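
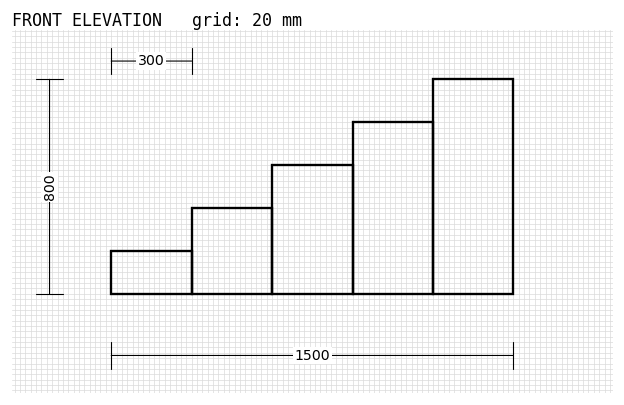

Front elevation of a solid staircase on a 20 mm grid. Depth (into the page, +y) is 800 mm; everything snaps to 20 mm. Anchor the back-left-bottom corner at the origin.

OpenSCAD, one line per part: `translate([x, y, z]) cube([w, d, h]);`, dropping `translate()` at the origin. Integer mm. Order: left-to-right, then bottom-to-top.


cube([300, 800, 160]);
translate([300, 0, 0]) cube([300, 800, 320]);
translate([600, 0, 0]) cube([300, 800, 480]);
translate([900, 0, 0]) cube([300, 800, 640]);
translate([1200, 0, 0]) cube([300, 800, 800]);


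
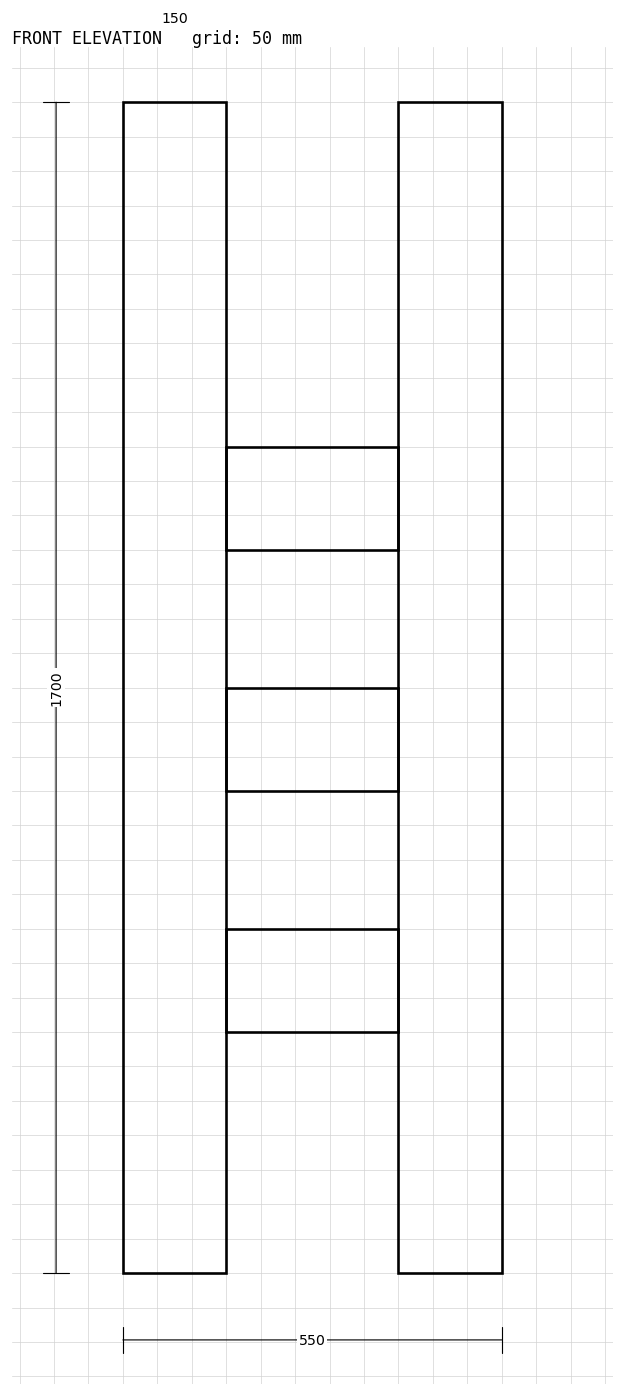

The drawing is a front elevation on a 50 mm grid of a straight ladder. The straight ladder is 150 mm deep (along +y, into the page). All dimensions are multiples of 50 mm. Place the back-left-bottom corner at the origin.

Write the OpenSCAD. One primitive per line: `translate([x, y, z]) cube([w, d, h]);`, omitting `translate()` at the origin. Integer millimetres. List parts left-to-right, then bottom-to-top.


cube([150, 150, 1700]);
translate([150, 0, 350]) cube([250, 150, 150]);
translate([150, 0, 700]) cube([250, 150, 150]);
translate([150, 0, 1050]) cube([250, 150, 150]);
translate([400, 0, 0]) cube([150, 150, 1700]);


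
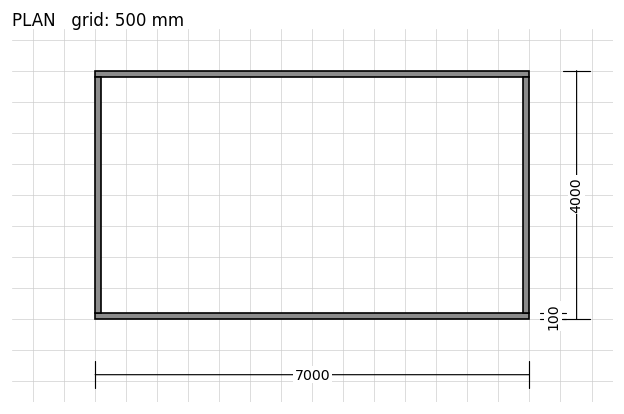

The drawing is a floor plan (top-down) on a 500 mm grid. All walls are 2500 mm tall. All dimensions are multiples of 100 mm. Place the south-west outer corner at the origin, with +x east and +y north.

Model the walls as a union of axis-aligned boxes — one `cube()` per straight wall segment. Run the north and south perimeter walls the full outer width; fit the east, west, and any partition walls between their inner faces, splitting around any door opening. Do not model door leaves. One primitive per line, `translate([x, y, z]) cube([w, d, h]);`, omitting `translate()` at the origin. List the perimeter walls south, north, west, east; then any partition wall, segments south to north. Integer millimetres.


cube([7000, 100, 2500]);
translate([0, 3900, 0]) cube([7000, 100, 2500]);
translate([0, 100, 0]) cube([100, 3800, 2500]);
translate([6900, 100, 0]) cube([100, 3800, 2500]);


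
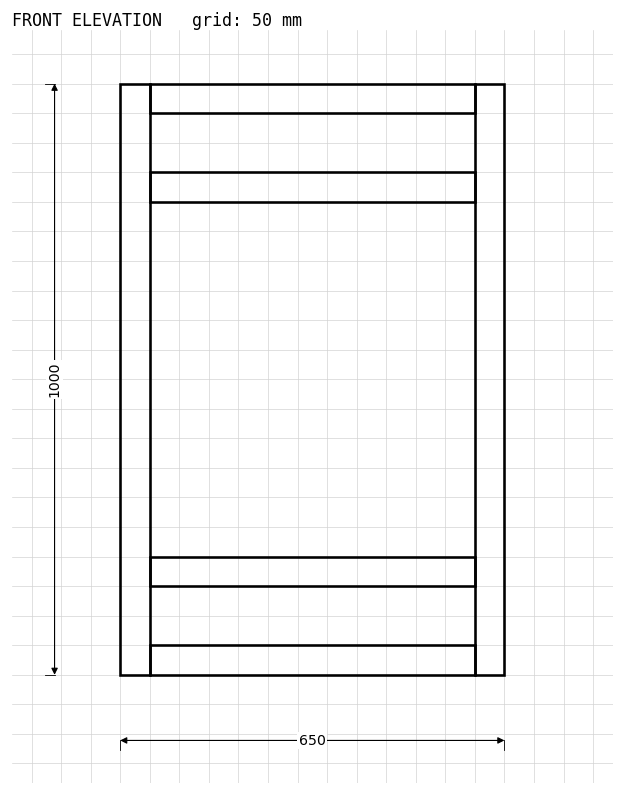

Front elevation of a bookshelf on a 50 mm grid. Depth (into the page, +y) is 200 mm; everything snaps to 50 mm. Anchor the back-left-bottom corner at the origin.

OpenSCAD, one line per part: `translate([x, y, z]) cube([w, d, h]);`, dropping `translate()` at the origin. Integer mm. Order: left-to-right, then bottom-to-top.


cube([50, 200, 1000]);
translate([50, 0, 0]) cube([550, 200, 50]);
translate([50, 0, 150]) cube([550, 200, 50]);
translate([50, 0, 800]) cube([550, 200, 50]);
translate([50, 0, 950]) cube([550, 200, 50]);
translate([600, 0, 0]) cube([50, 200, 1000]);


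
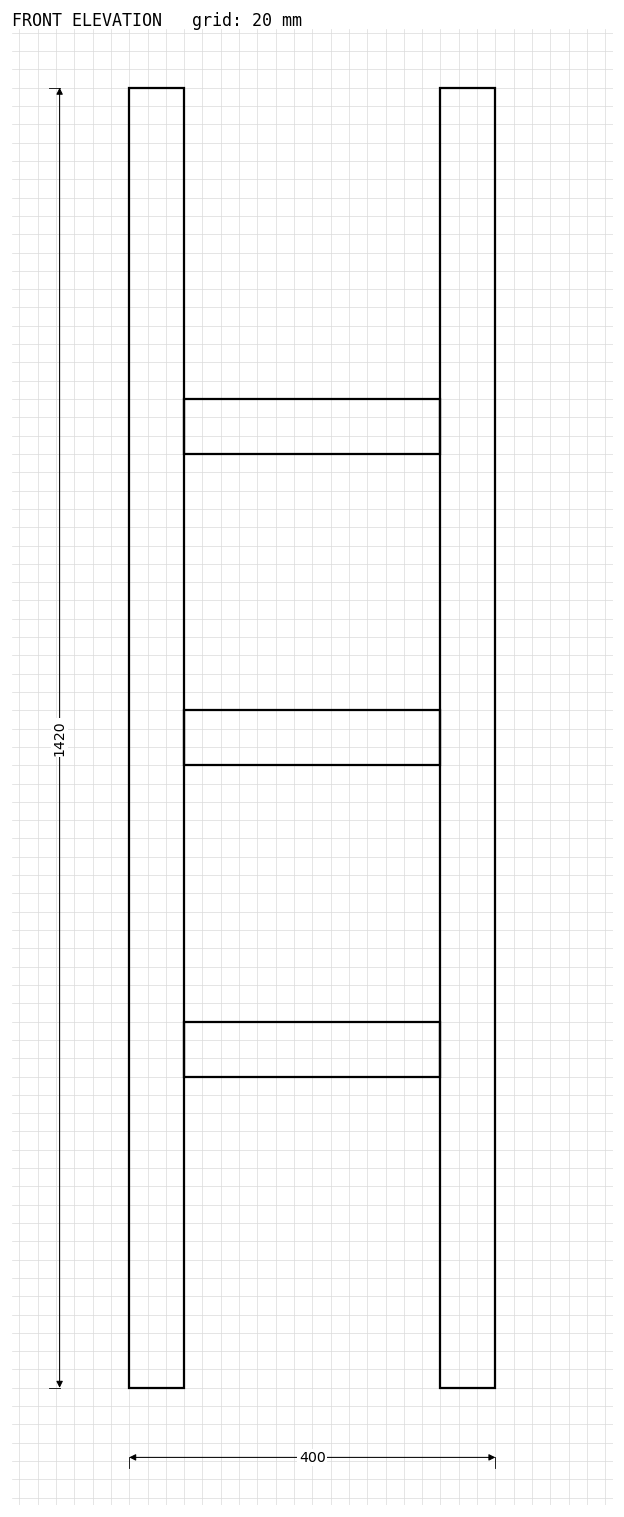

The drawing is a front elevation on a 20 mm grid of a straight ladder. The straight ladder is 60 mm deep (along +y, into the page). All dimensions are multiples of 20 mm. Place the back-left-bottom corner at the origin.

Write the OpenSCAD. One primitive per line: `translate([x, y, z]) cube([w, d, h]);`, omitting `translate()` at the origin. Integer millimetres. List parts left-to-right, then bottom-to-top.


cube([60, 60, 1420]);
translate([60, 0, 340]) cube([280, 60, 60]);
translate([60, 0, 680]) cube([280, 60, 60]);
translate([60, 0, 1020]) cube([280, 60, 60]);
translate([340, 0, 0]) cube([60, 60, 1420]);


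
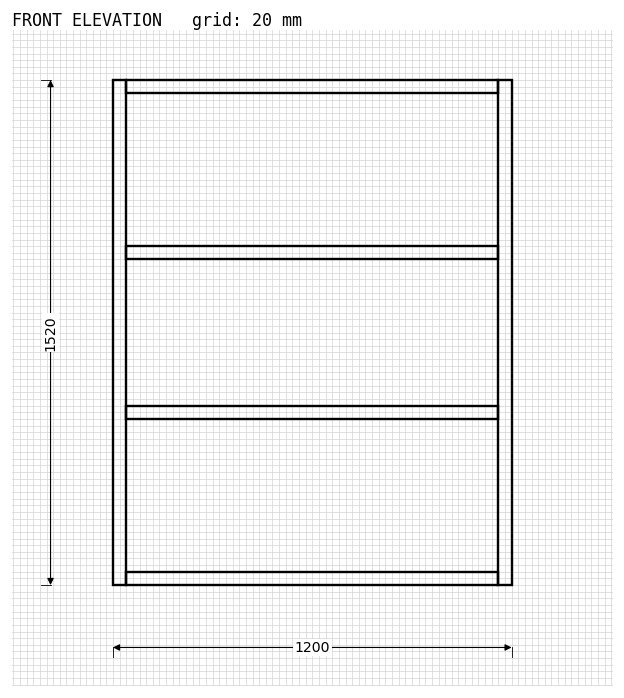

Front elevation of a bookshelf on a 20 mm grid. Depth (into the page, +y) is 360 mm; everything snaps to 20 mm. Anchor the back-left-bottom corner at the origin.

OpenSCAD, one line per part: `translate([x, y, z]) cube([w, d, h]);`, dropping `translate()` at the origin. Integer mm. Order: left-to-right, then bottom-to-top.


cube([40, 360, 1520]);
translate([40, 0, 0]) cube([1120, 360, 40]);
translate([40, 0, 500]) cube([1120, 360, 40]);
translate([40, 0, 980]) cube([1120, 360, 40]);
translate([40, 0, 1480]) cube([1120, 360, 40]);
translate([1160, 0, 0]) cube([40, 360, 1520]);


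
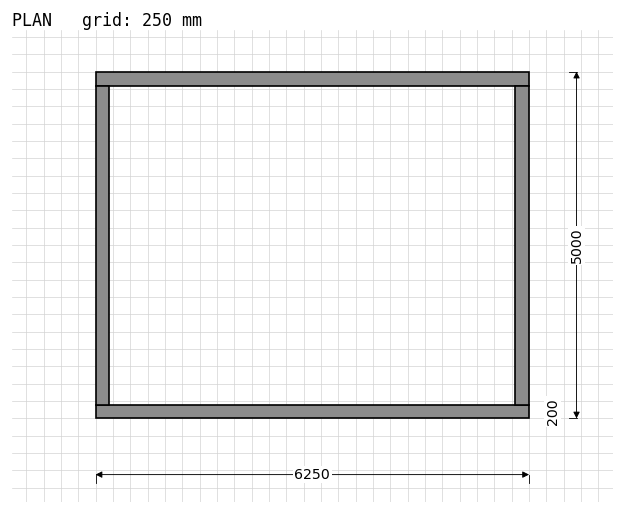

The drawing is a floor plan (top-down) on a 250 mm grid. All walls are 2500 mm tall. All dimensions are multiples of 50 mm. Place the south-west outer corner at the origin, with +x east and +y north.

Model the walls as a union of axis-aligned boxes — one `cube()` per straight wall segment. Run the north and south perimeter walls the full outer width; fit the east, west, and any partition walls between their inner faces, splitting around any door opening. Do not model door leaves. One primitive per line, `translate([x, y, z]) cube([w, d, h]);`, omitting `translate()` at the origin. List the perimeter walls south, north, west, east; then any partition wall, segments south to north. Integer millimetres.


cube([6250, 200, 2500]);
translate([0, 4800, 0]) cube([6250, 200, 2500]);
translate([0, 200, 0]) cube([200, 4600, 2500]);
translate([6050, 200, 0]) cube([200, 4600, 2500]);


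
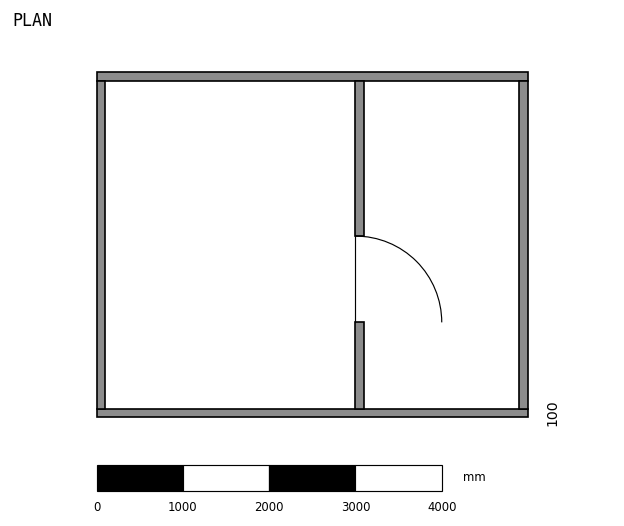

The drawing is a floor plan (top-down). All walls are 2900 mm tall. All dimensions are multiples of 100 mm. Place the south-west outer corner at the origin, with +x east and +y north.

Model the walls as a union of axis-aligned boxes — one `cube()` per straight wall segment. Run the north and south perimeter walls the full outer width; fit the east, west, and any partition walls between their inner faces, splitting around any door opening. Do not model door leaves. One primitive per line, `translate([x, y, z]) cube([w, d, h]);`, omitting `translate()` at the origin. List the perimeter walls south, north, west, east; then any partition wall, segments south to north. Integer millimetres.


cube([5000, 100, 2900]);
translate([0, 3900, 0]) cube([5000, 100, 2900]);
translate([0, 100, 0]) cube([100, 3800, 2900]);
translate([4900, 100, 0]) cube([100, 3800, 2900]);
translate([3000, 100, 0]) cube([100, 1000, 2900]);
translate([3000, 2100, 0]) cube([100, 1800, 2900]);


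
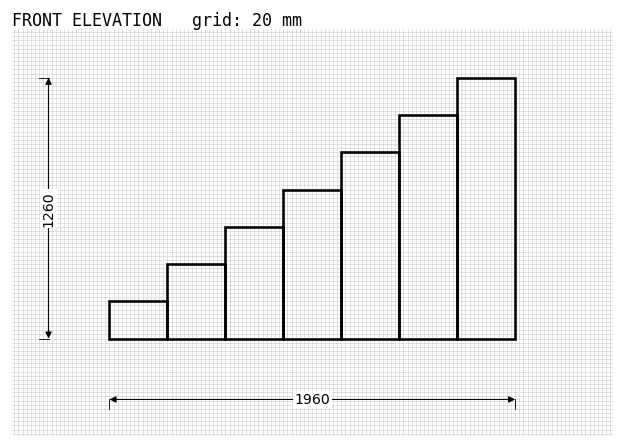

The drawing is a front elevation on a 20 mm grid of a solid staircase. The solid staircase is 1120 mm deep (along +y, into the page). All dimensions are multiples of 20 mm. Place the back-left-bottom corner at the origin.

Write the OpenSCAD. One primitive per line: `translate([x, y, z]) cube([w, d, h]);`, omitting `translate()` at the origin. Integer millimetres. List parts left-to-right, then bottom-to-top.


cube([280, 1120, 180]);
translate([280, 0, 0]) cube([280, 1120, 360]);
translate([560, 0, 0]) cube([280, 1120, 540]);
translate([840, 0, 0]) cube([280, 1120, 720]);
translate([1120, 0, 0]) cube([280, 1120, 900]);
translate([1400, 0, 0]) cube([280, 1120, 1080]);
translate([1680, 0, 0]) cube([280, 1120, 1260]);


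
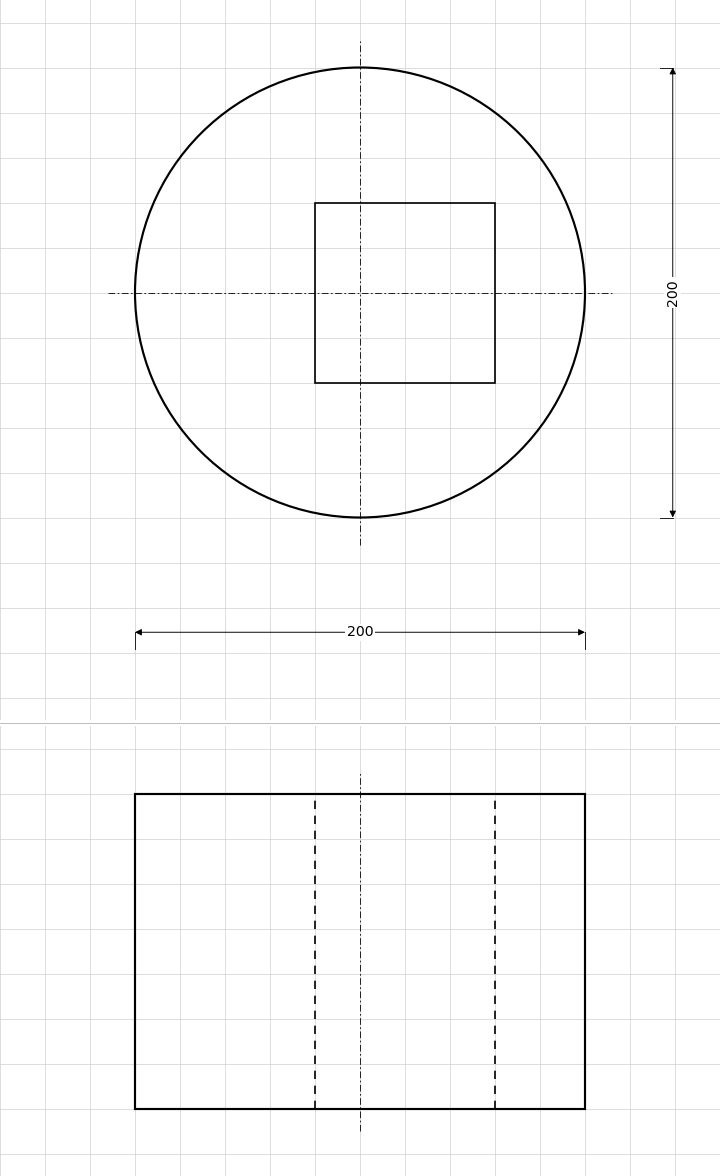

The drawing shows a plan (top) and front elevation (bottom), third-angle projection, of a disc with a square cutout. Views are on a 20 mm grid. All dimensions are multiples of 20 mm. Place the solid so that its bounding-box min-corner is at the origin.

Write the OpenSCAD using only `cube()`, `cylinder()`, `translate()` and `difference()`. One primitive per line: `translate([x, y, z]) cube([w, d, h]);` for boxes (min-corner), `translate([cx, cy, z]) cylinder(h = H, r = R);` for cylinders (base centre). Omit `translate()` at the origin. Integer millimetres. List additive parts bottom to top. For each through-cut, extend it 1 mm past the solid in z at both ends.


difference() {
  translate([100, 100, 0]) cylinder(h = 140, r = 100);
  translate([80, 60, -1]) cube([80, 80, 142]);
}


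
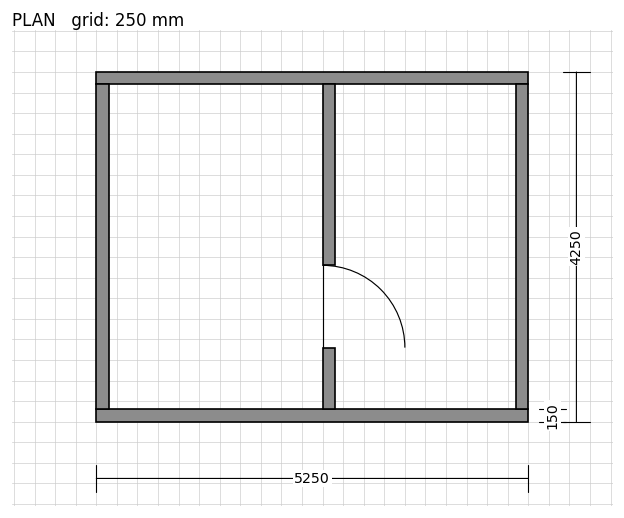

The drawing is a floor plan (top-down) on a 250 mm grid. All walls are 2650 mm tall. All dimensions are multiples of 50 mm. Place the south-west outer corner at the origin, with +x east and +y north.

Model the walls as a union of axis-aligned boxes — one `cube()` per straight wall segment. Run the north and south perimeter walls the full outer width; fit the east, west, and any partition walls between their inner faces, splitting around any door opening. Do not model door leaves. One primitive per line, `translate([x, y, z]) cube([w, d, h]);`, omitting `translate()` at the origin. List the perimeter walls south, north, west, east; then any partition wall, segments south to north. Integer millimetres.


cube([5250, 150, 2650]);
translate([0, 4100, 0]) cube([5250, 150, 2650]);
translate([0, 150, 0]) cube([150, 3950, 2650]);
translate([5100, 150, 0]) cube([150, 3950, 2650]);
translate([2750, 150, 0]) cube([150, 750, 2650]);
translate([2750, 1900, 0]) cube([150, 2200, 2650]);


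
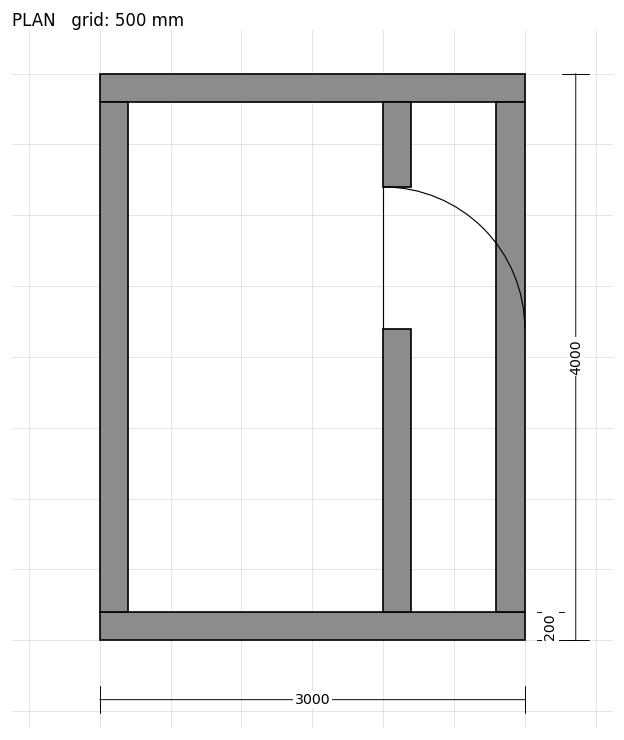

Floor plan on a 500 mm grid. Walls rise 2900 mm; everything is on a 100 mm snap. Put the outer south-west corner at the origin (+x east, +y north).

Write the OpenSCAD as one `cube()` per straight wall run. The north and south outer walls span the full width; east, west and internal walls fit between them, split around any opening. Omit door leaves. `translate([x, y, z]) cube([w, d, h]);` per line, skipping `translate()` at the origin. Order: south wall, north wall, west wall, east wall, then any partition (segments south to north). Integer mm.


cube([3000, 200, 2900]);
translate([0, 3800, 0]) cube([3000, 200, 2900]);
translate([0, 200, 0]) cube([200, 3600, 2900]);
translate([2800, 200, 0]) cube([200, 3600, 2900]);
translate([2000, 200, 0]) cube([200, 2000, 2900]);
translate([2000, 3200, 0]) cube([200, 600, 2900]);


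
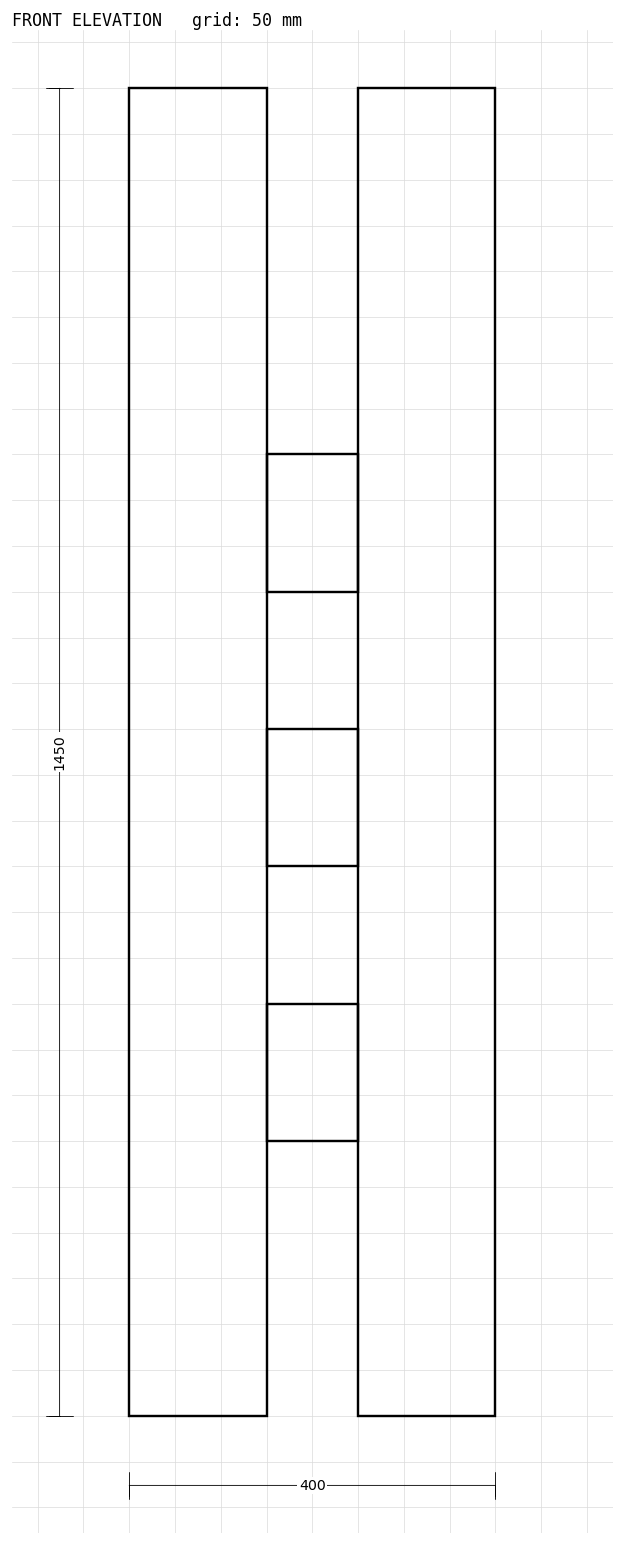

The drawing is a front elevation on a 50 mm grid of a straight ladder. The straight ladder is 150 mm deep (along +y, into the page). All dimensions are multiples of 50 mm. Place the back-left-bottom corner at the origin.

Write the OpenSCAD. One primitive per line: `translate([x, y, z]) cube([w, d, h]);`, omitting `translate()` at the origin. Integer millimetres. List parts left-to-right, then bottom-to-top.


cube([150, 150, 1450]);
translate([150, 0, 300]) cube([100, 150, 150]);
translate([150, 0, 600]) cube([100, 150, 150]);
translate([150, 0, 900]) cube([100, 150, 150]);
translate([250, 0, 0]) cube([150, 150, 1450]);


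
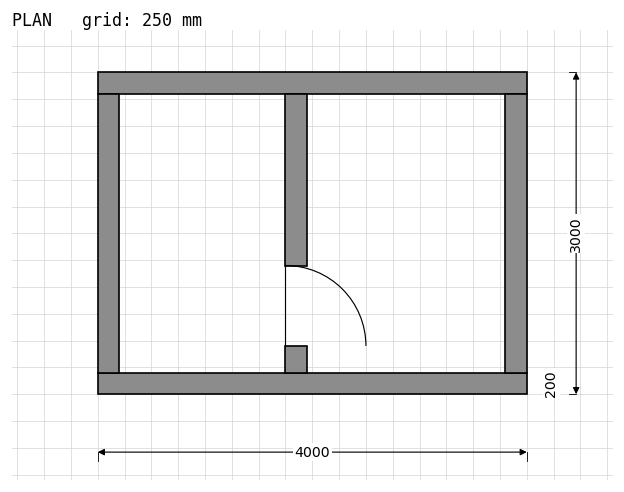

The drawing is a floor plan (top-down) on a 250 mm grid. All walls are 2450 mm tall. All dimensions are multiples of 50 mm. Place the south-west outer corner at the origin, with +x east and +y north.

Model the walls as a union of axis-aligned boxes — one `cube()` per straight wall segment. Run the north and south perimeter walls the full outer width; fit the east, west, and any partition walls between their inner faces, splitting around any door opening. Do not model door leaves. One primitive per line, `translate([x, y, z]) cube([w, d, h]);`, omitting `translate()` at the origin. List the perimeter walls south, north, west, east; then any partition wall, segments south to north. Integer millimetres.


cube([4000, 200, 2450]);
translate([0, 2800, 0]) cube([4000, 200, 2450]);
translate([0, 200, 0]) cube([200, 2600, 2450]);
translate([3800, 200, 0]) cube([200, 2600, 2450]);
translate([1750, 200, 0]) cube([200, 250, 2450]);
translate([1750, 1200, 0]) cube([200, 1600, 2450]);


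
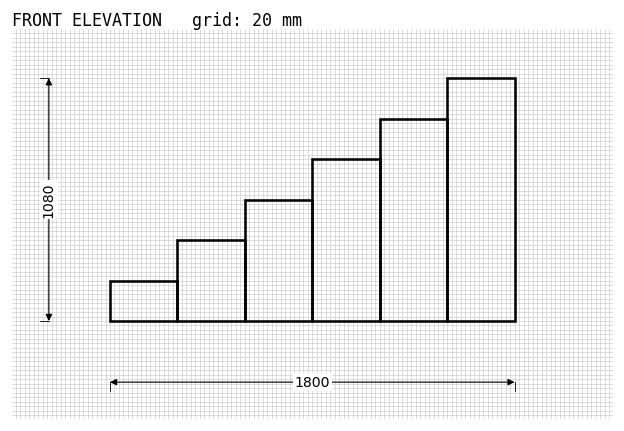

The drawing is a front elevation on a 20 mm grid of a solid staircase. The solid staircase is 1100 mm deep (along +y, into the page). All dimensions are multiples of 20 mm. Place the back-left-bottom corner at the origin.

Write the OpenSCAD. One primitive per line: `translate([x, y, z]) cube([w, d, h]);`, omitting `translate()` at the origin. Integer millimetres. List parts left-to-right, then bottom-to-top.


cube([300, 1100, 180]);
translate([300, 0, 0]) cube([300, 1100, 360]);
translate([600, 0, 0]) cube([300, 1100, 540]);
translate([900, 0, 0]) cube([300, 1100, 720]);
translate([1200, 0, 0]) cube([300, 1100, 900]);
translate([1500, 0, 0]) cube([300, 1100, 1080]);


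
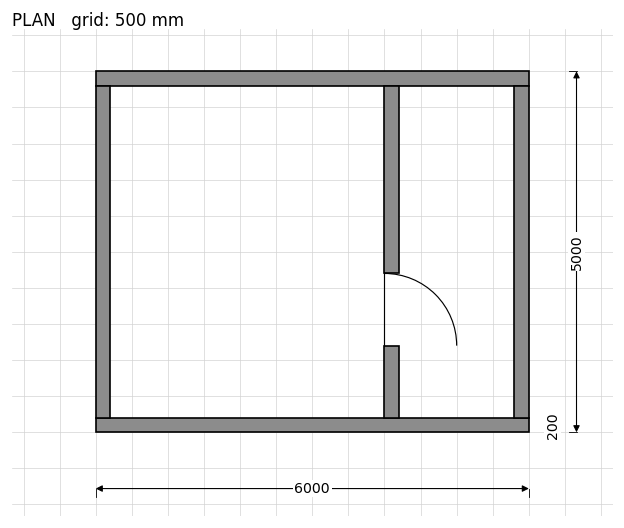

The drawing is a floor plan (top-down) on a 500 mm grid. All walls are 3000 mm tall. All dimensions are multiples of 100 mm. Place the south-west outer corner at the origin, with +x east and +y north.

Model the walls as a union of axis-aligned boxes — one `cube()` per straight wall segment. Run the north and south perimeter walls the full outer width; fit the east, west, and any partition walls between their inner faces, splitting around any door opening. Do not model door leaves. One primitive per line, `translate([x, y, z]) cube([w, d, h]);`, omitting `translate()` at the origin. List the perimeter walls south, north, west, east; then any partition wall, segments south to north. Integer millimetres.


cube([6000, 200, 3000]);
translate([0, 4800, 0]) cube([6000, 200, 3000]);
translate([0, 200, 0]) cube([200, 4600, 3000]);
translate([5800, 200, 0]) cube([200, 4600, 3000]);
translate([4000, 200, 0]) cube([200, 1000, 3000]);
translate([4000, 2200, 0]) cube([200, 2600, 3000]);


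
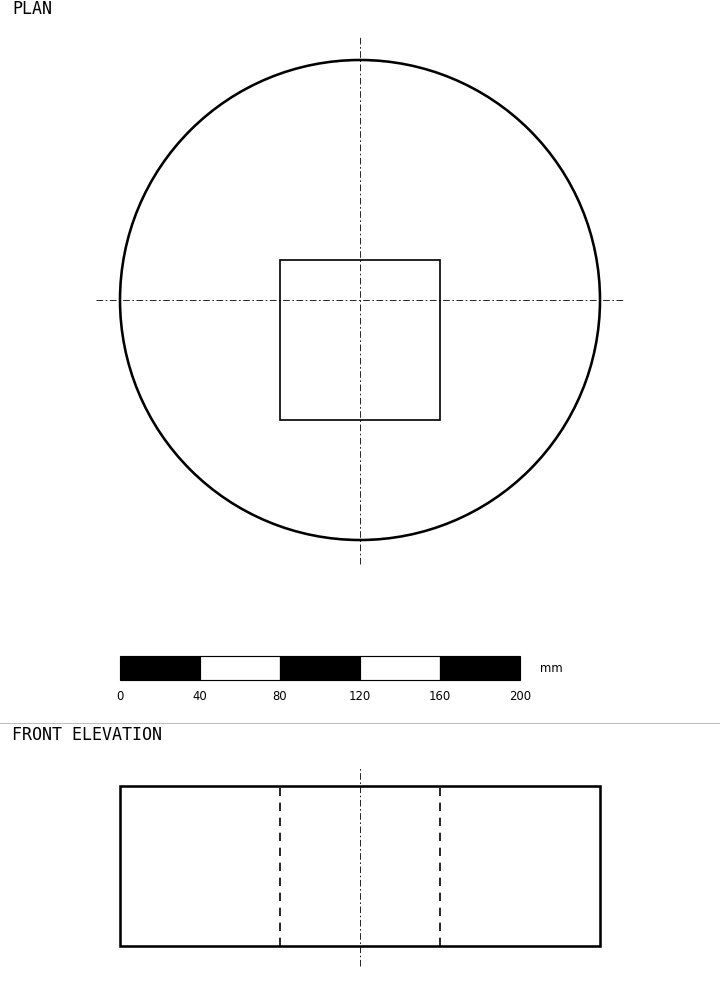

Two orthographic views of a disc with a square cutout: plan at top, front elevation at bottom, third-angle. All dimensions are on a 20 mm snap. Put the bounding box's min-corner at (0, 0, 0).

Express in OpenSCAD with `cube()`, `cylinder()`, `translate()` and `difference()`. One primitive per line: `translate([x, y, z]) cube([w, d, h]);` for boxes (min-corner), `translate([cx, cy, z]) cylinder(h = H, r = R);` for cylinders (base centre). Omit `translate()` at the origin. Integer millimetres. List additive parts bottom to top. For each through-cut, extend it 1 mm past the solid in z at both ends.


difference() {
  translate([120, 120, 0]) cylinder(h = 80, r = 120);
  translate([80, 60, -1]) cube([80, 80, 82]);
}


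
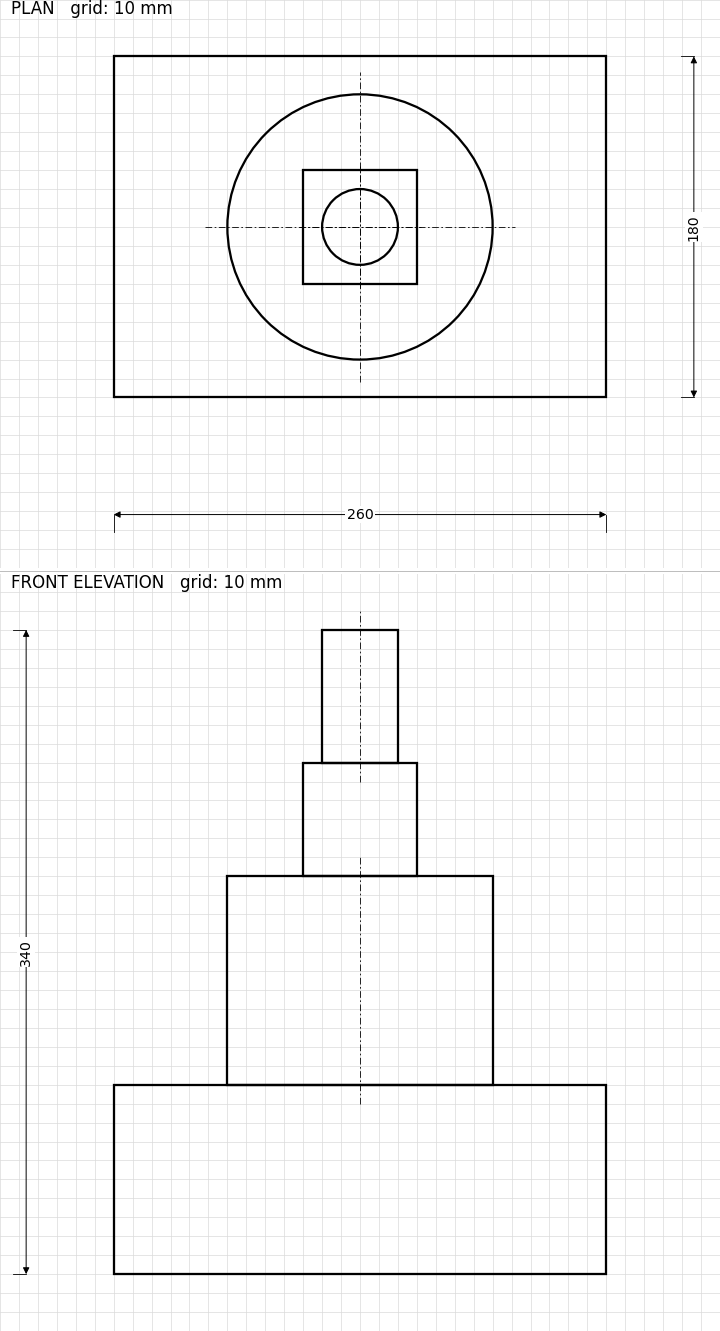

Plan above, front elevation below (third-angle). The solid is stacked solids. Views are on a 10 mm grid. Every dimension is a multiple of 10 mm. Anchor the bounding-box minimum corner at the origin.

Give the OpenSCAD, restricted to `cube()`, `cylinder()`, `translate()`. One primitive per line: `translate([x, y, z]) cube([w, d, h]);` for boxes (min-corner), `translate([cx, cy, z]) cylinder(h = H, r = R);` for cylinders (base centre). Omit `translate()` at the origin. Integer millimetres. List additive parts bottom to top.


cube([260, 180, 100]);
translate([130, 90, 100]) cylinder(h = 110, r = 70);
translate([100, 60, 210]) cube([60, 60, 60]);
translate([130, 90, 270]) cylinder(h = 70, r = 20);


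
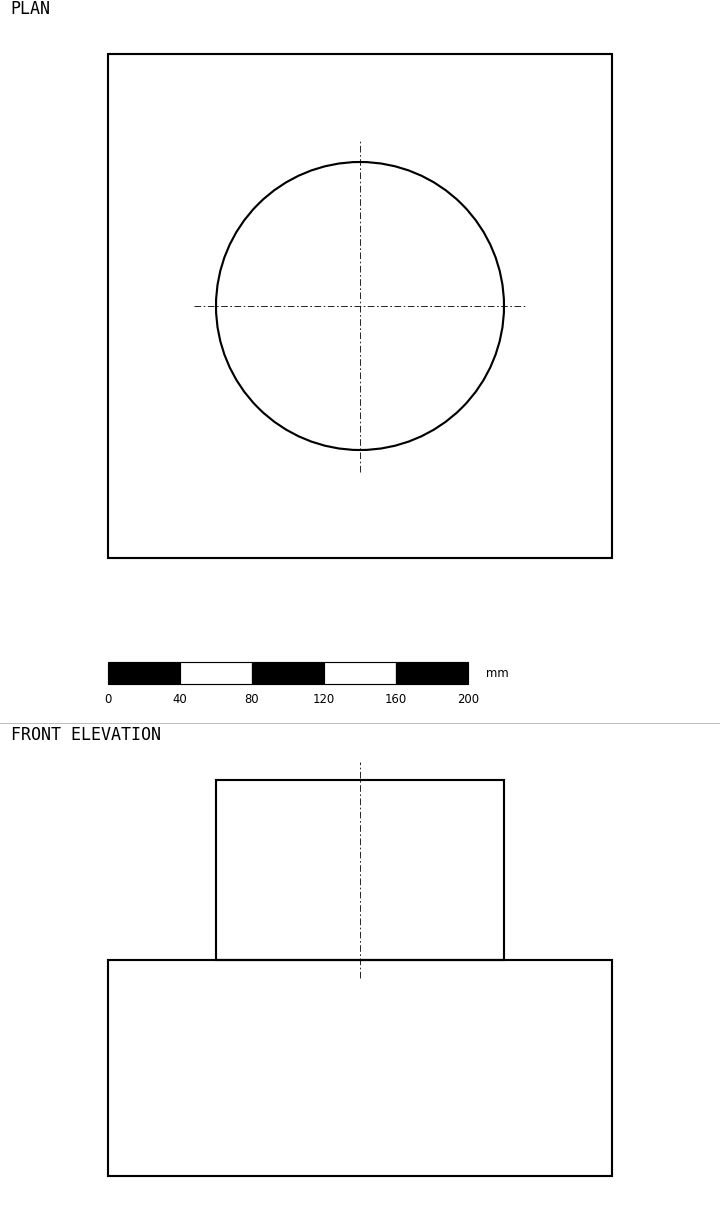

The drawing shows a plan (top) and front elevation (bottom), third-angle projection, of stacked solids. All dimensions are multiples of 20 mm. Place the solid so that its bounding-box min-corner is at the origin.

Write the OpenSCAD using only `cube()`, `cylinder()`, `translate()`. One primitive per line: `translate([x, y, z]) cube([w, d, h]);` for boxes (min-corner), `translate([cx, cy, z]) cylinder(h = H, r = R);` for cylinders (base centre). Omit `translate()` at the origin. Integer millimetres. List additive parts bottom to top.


cube([280, 280, 120]);
translate([140, 140, 120]) cylinder(h = 100, r = 80);


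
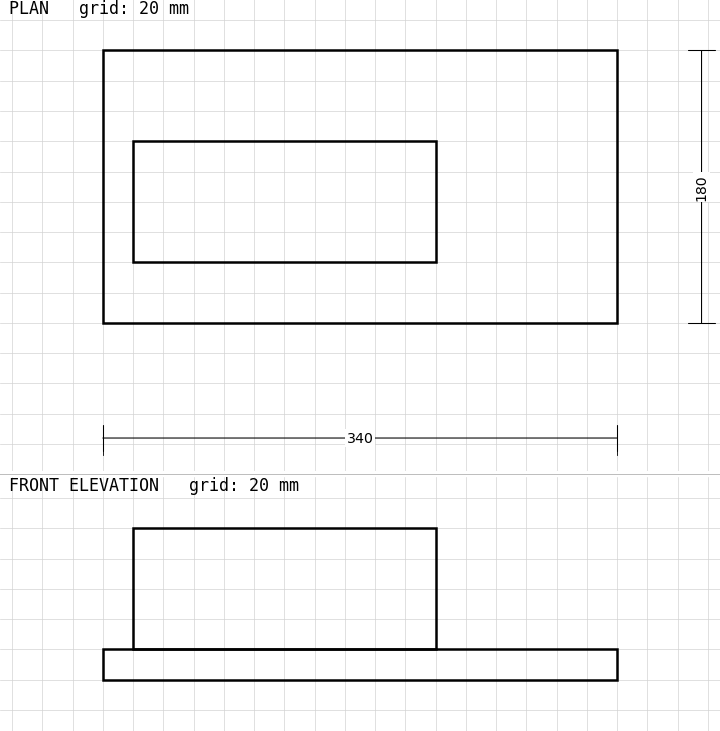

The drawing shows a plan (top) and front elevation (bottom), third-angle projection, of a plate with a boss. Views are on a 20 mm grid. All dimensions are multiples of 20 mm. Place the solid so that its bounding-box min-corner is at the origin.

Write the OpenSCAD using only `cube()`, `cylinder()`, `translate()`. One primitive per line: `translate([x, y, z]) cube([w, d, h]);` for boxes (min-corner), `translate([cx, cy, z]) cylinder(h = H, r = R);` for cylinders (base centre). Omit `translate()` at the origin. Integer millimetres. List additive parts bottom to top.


cube([340, 180, 20]);
translate([20, 40, 20]) cube([200, 80, 80]);


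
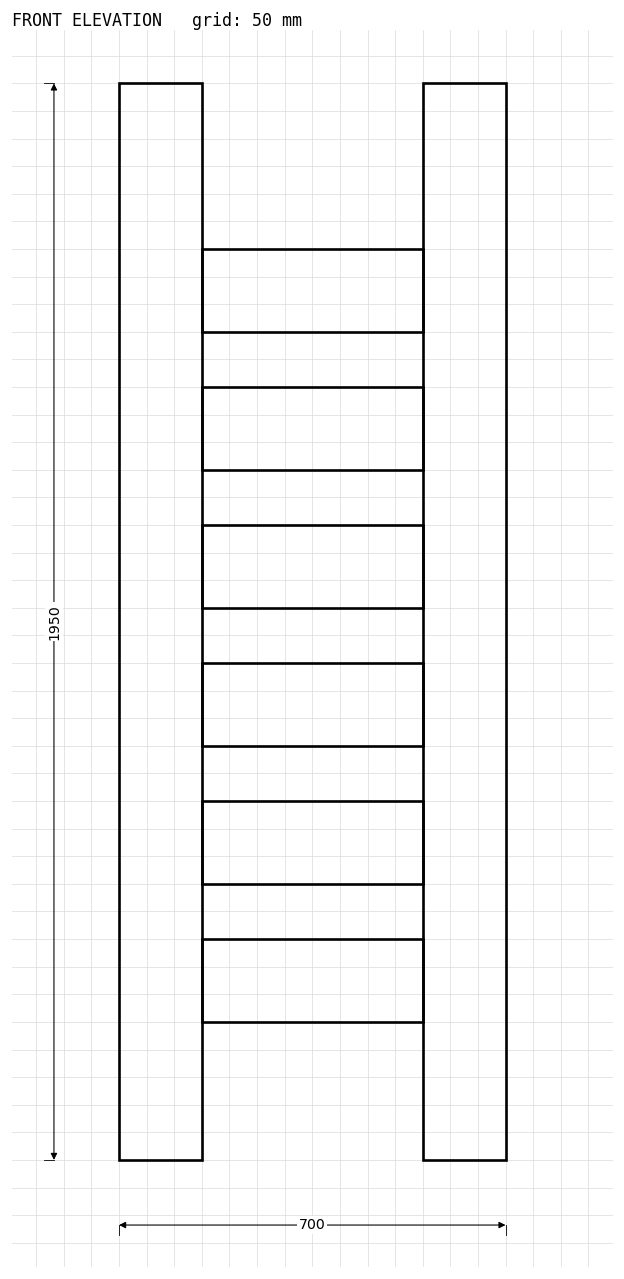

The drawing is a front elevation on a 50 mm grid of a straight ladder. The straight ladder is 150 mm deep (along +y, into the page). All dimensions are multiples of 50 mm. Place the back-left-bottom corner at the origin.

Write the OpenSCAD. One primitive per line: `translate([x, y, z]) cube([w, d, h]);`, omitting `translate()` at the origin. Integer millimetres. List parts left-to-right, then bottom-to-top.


cube([150, 150, 1950]);
translate([150, 0, 250]) cube([400, 150, 150]);
translate([150, 0, 500]) cube([400, 150, 150]);
translate([150, 0, 750]) cube([400, 150, 150]);
translate([150, 0, 1000]) cube([400, 150, 150]);
translate([150, 0, 1250]) cube([400, 150, 150]);
translate([150, 0, 1500]) cube([400, 150, 150]);
translate([550, 0, 0]) cube([150, 150, 1950]);


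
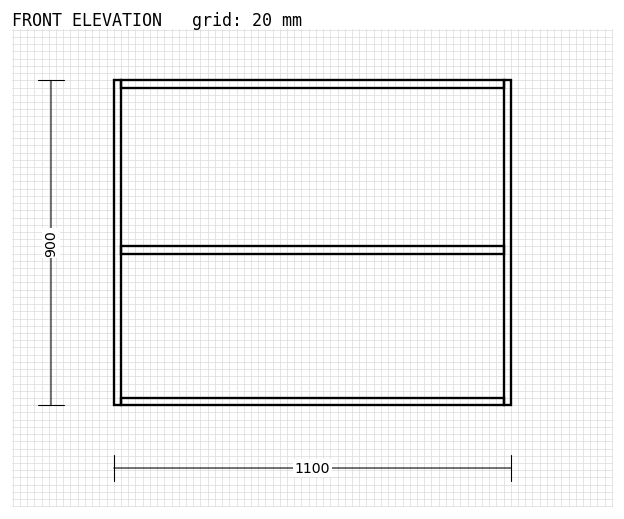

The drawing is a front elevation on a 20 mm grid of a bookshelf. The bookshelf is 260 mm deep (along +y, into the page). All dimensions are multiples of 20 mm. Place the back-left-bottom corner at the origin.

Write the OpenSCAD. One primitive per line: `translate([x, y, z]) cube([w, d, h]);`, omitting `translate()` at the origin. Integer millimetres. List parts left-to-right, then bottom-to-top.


cube([20, 260, 900]);
translate([20, 0, 0]) cube([1060, 260, 20]);
translate([20, 0, 420]) cube([1060, 260, 20]);
translate([20, 0, 880]) cube([1060, 260, 20]);
translate([1080, 0, 0]) cube([20, 260, 900]);


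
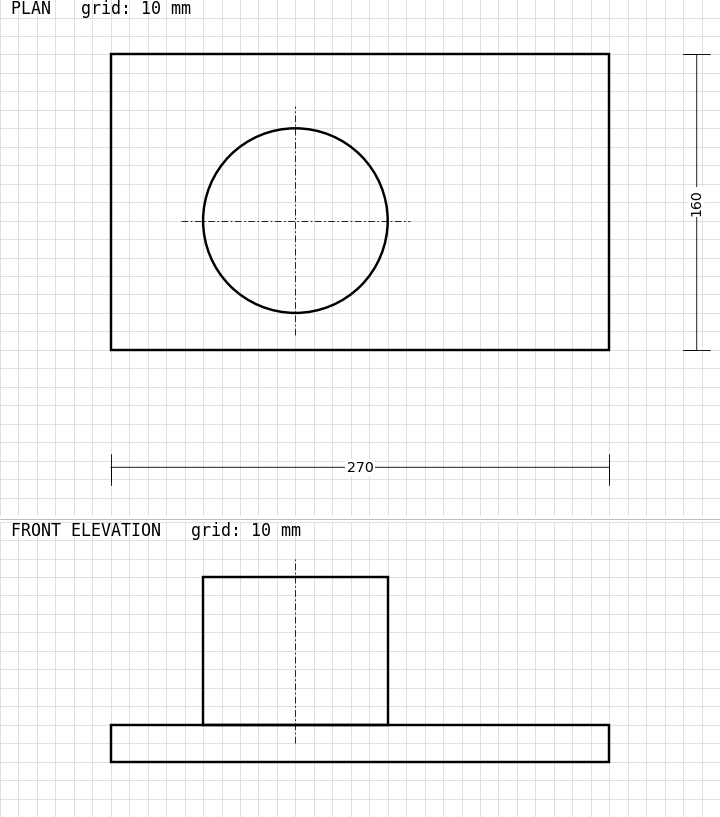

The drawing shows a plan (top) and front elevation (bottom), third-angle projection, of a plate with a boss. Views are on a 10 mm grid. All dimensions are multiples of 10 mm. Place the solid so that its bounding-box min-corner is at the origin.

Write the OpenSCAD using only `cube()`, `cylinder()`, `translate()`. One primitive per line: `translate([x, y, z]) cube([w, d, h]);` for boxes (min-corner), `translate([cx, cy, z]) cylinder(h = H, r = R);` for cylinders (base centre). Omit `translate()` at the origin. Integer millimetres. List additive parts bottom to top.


cube([270, 160, 20]);
translate([100, 70, 20]) cylinder(h = 80, r = 50);


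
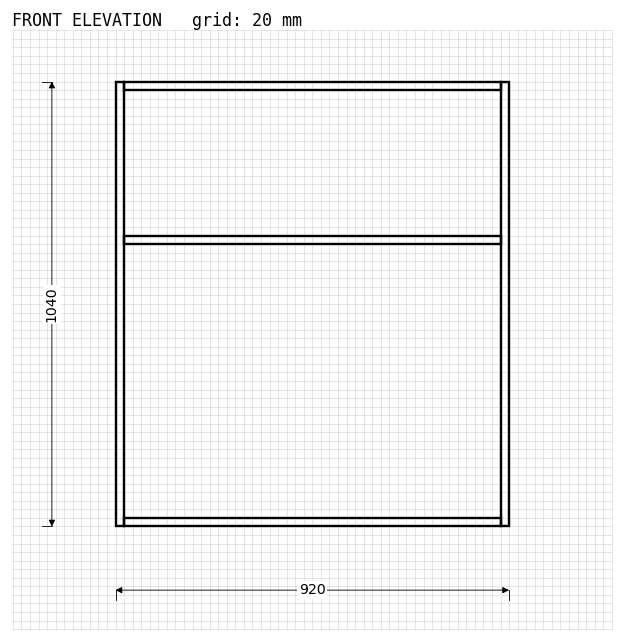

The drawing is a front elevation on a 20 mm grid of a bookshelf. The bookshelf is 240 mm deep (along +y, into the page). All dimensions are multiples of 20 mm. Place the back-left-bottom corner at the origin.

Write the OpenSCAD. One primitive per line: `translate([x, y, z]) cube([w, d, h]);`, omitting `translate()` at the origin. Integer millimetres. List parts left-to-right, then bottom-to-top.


cube([20, 240, 1040]);
translate([20, 0, 0]) cube([880, 240, 20]);
translate([20, 0, 660]) cube([880, 240, 20]);
translate([20, 0, 1020]) cube([880, 240, 20]);
translate([900, 0, 0]) cube([20, 240, 1040]);


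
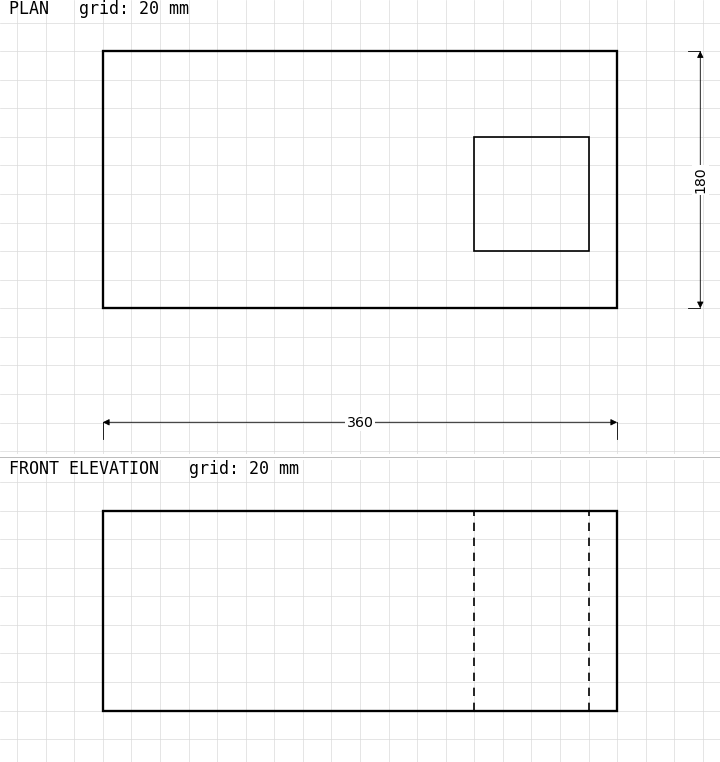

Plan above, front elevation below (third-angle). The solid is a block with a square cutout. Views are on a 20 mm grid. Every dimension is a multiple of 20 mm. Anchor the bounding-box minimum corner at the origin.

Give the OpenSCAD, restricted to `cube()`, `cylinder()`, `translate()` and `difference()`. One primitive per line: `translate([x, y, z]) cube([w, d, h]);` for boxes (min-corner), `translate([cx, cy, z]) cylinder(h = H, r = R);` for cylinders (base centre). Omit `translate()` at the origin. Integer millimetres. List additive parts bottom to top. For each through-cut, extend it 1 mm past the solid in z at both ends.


difference() {
  cube([360, 180, 140]);
  translate([260, 40, -1]) cube([80, 80, 142]);
}


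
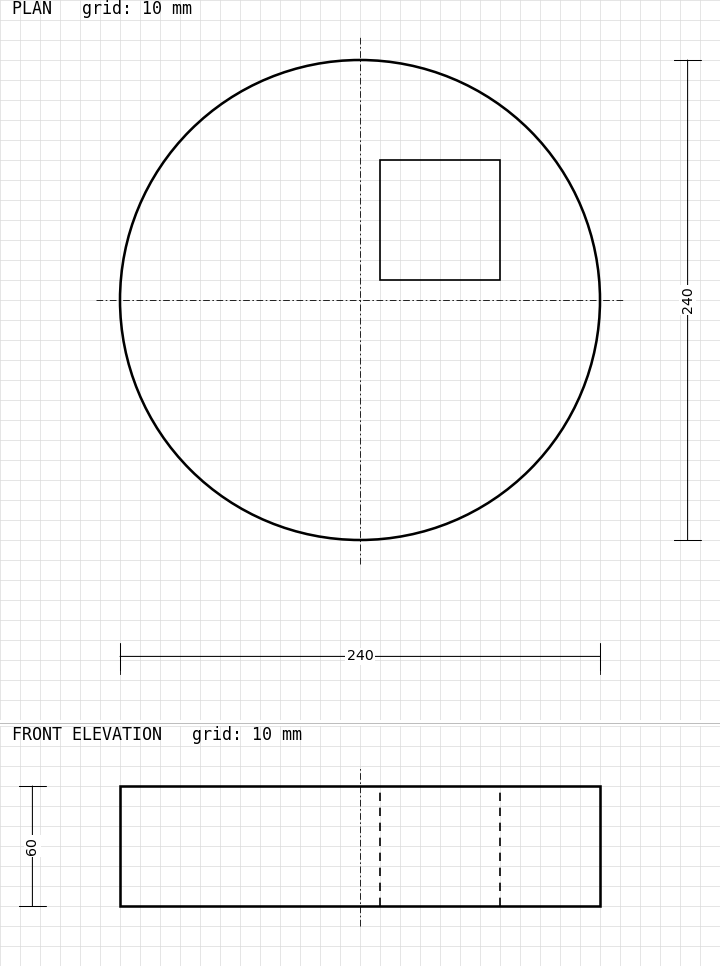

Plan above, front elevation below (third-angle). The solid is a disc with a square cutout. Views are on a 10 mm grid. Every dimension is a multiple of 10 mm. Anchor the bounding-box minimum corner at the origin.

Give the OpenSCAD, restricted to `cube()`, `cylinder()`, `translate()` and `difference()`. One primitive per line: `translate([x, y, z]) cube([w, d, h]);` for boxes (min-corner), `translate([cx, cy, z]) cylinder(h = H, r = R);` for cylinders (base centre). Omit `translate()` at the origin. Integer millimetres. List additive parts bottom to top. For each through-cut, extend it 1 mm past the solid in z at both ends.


difference() {
  translate([120, 120, 0]) cylinder(h = 60, r = 120);
  translate([130, 130, -1]) cube([60, 60, 62]);
}


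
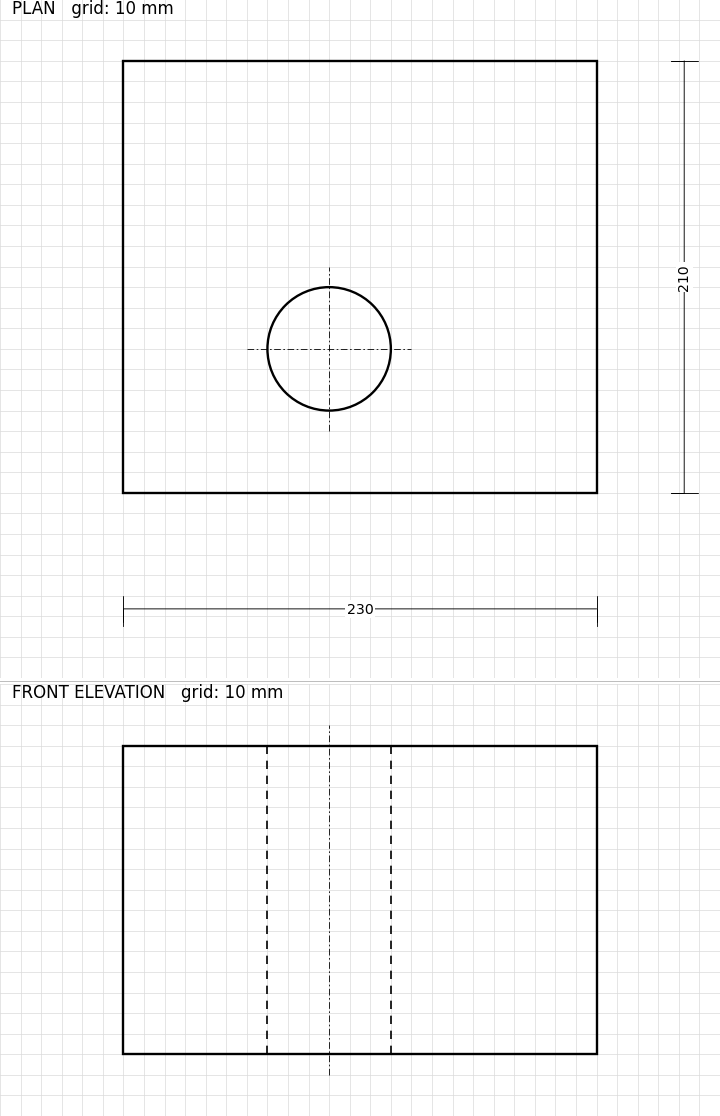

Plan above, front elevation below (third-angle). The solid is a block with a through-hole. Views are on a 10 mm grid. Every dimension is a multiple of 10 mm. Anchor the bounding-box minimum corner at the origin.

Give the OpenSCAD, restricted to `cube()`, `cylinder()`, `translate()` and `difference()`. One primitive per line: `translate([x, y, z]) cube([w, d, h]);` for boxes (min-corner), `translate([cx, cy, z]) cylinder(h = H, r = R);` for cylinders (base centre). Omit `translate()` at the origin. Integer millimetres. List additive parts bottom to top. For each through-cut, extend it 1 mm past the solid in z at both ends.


difference() {
  cube([230, 210, 150]);
  translate([100, 70, -1]) cylinder(h = 152, r = 30);
}


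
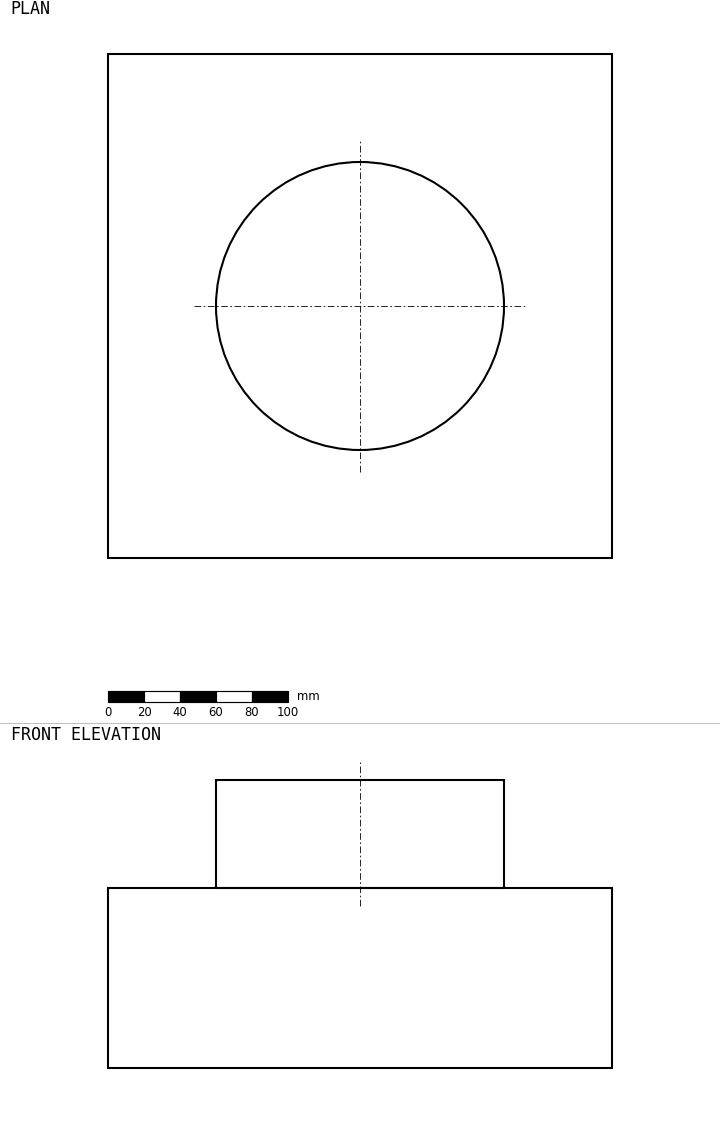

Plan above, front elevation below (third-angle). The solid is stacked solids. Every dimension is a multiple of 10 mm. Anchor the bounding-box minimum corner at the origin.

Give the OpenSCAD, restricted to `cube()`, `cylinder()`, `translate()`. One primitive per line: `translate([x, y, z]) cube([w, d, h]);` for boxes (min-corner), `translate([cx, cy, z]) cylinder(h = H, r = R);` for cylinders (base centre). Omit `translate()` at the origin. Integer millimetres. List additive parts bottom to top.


cube([280, 280, 100]);
translate([140, 140, 100]) cylinder(h = 60, r = 80);


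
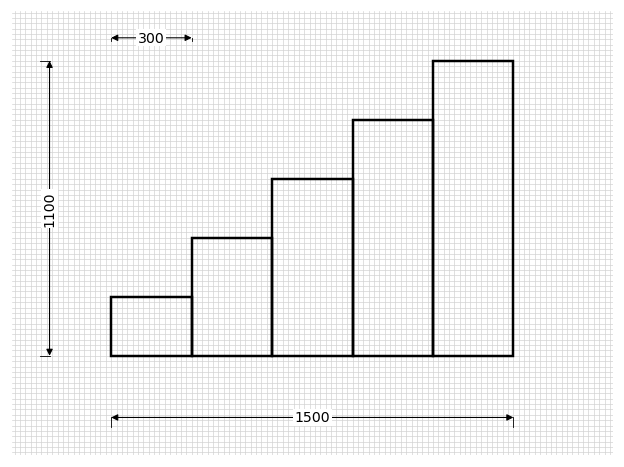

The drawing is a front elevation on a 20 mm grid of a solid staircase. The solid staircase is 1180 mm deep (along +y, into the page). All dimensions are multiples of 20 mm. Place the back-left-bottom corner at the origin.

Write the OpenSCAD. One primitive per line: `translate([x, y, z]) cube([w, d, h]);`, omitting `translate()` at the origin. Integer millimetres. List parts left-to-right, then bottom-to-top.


cube([300, 1180, 220]);
translate([300, 0, 0]) cube([300, 1180, 440]);
translate([600, 0, 0]) cube([300, 1180, 660]);
translate([900, 0, 0]) cube([300, 1180, 880]);
translate([1200, 0, 0]) cube([300, 1180, 1100]);


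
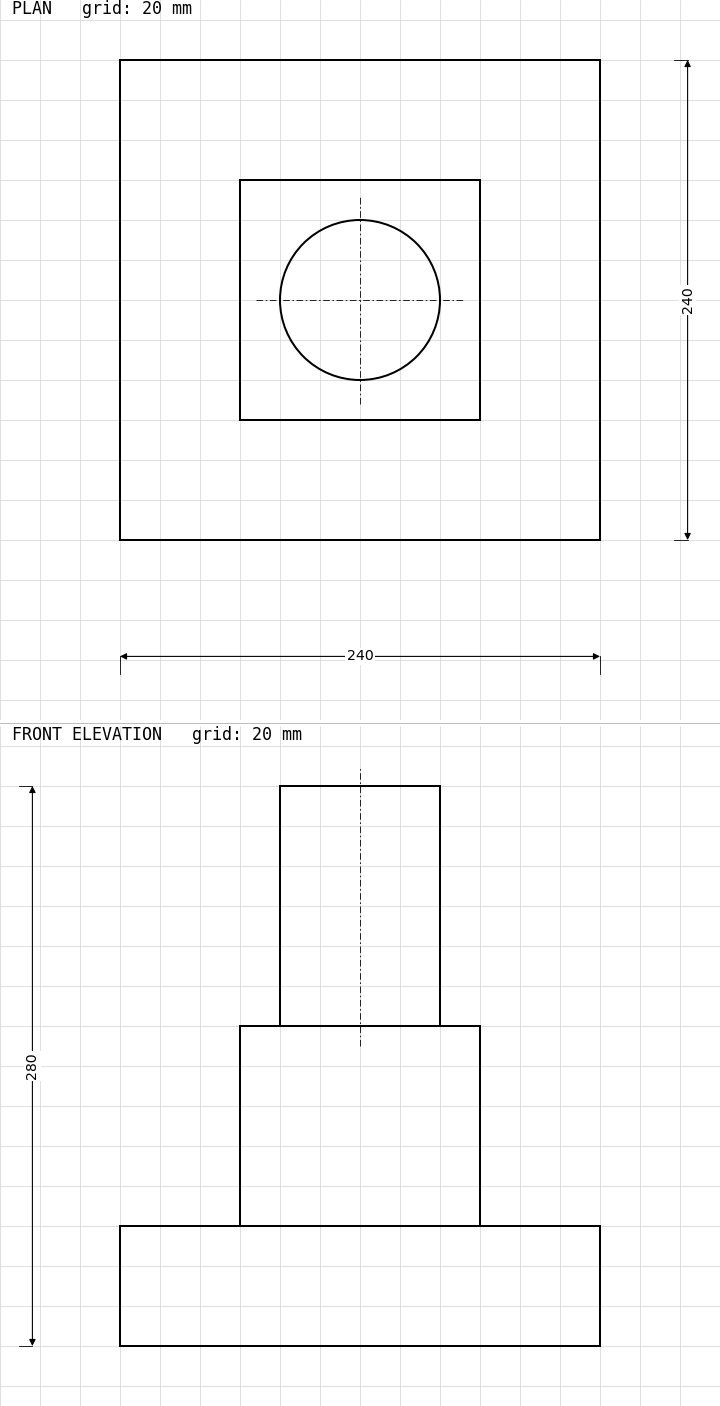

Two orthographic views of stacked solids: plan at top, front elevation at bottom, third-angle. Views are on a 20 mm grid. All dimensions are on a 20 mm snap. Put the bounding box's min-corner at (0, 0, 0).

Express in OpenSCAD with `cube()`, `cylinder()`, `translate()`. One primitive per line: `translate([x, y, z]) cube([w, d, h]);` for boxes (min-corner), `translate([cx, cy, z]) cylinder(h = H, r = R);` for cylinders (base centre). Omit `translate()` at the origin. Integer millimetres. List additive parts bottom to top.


cube([240, 240, 60]);
translate([60, 60, 60]) cube([120, 120, 100]);
translate([120, 120, 160]) cylinder(h = 120, r = 40);


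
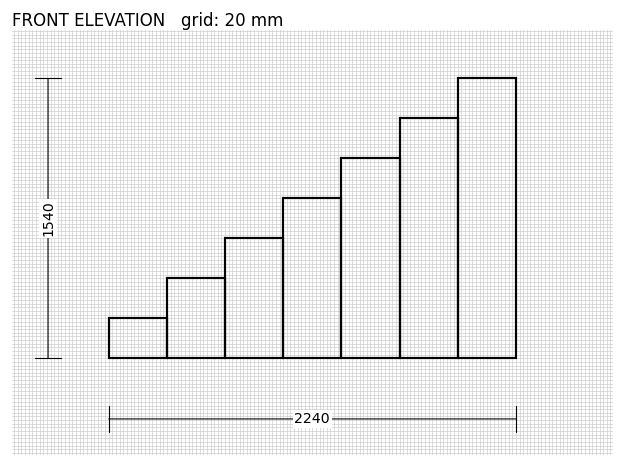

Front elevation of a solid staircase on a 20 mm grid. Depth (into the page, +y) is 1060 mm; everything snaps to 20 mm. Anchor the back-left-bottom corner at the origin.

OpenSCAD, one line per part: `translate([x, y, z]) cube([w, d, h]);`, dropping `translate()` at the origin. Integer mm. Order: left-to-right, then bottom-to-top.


cube([320, 1060, 220]);
translate([320, 0, 0]) cube([320, 1060, 440]);
translate([640, 0, 0]) cube([320, 1060, 660]);
translate([960, 0, 0]) cube([320, 1060, 880]);
translate([1280, 0, 0]) cube([320, 1060, 1100]);
translate([1600, 0, 0]) cube([320, 1060, 1320]);
translate([1920, 0, 0]) cube([320, 1060, 1540]);


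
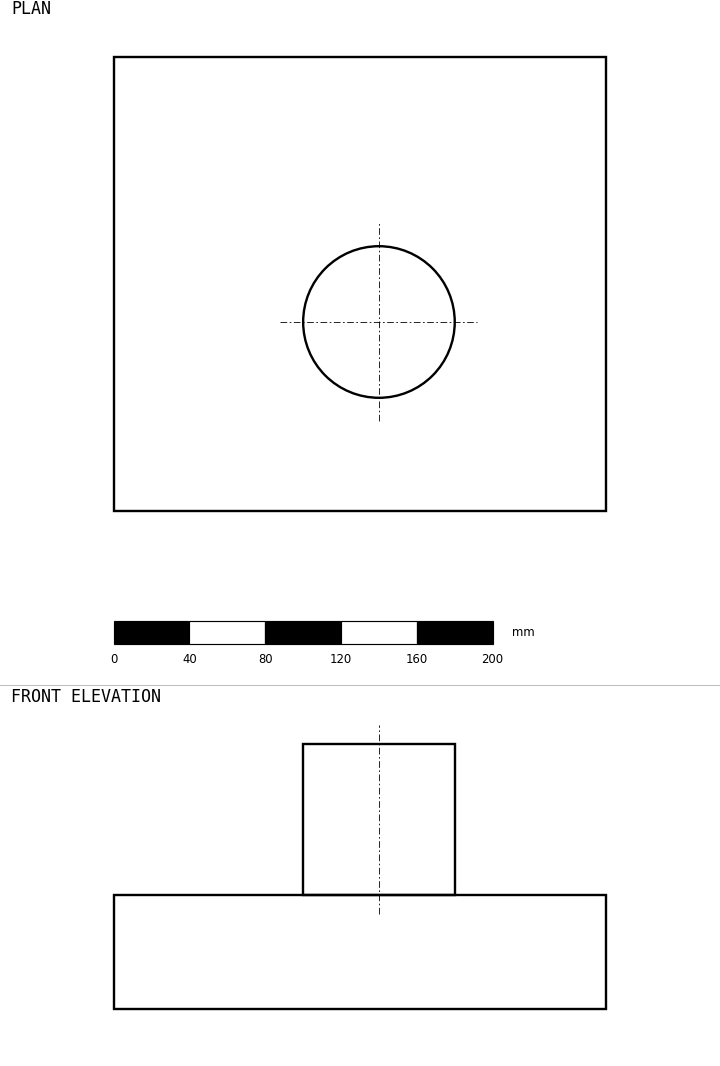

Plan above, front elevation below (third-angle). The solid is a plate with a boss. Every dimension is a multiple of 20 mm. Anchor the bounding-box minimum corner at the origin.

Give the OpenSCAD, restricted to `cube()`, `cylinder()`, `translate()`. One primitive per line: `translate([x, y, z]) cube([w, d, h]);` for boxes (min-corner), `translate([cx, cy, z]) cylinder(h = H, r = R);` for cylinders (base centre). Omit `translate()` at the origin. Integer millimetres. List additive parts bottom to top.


cube([260, 240, 60]);
translate([140, 100, 60]) cylinder(h = 80, r = 40);


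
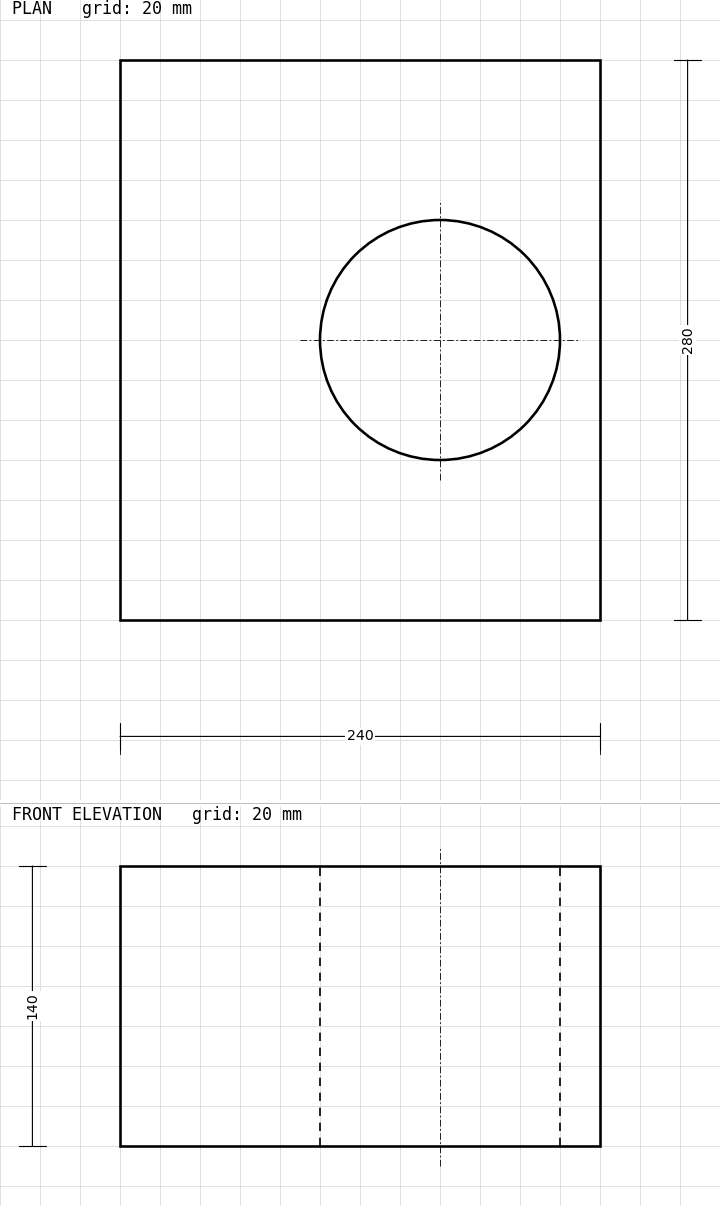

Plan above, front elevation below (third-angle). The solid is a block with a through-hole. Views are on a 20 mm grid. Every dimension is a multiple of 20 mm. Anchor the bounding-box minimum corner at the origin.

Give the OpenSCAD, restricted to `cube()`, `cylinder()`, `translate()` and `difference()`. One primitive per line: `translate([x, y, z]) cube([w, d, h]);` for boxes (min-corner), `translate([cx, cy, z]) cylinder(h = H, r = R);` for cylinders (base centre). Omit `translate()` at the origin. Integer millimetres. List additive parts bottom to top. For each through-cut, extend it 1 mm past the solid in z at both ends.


difference() {
  cube([240, 280, 140]);
  translate([160, 140, -1]) cylinder(h = 142, r = 60);
}


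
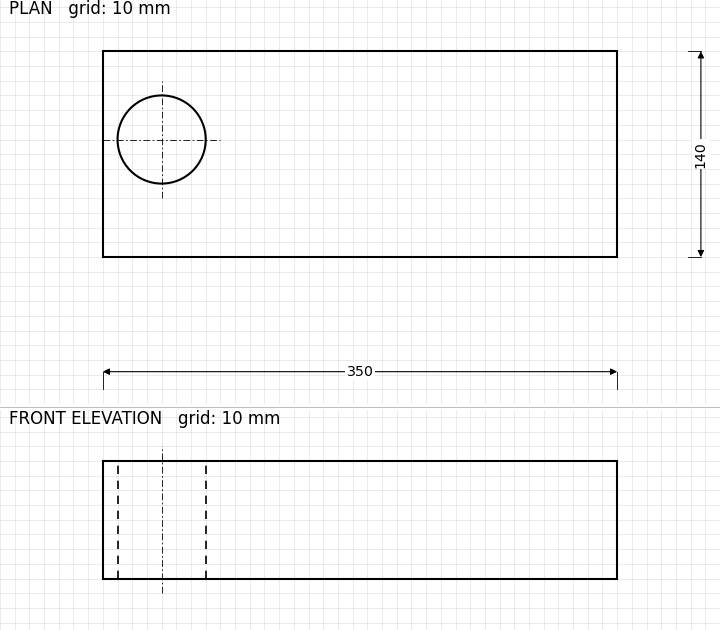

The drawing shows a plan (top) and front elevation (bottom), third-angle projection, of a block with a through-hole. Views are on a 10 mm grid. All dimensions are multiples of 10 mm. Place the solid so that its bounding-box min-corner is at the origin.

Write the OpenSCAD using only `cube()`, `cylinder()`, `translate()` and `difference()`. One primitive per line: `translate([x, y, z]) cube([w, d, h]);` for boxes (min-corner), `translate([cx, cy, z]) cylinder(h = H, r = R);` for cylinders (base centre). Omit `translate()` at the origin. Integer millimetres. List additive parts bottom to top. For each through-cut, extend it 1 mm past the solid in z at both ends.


difference() {
  cube([350, 140, 80]);
  translate([40, 80, -1]) cylinder(h = 82, r = 30);
}


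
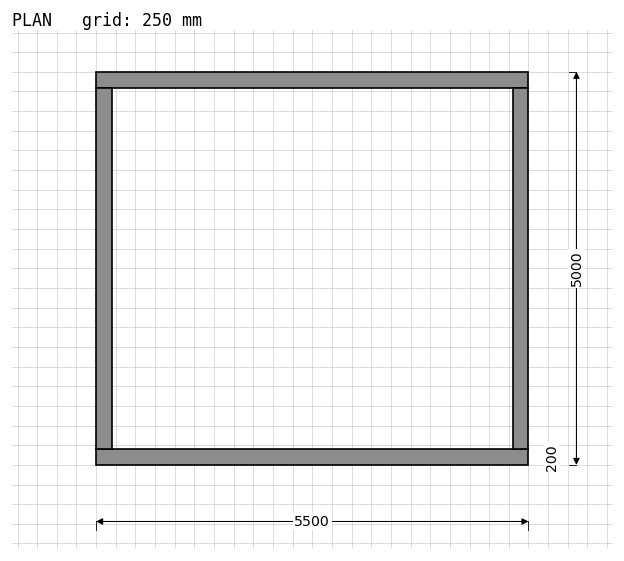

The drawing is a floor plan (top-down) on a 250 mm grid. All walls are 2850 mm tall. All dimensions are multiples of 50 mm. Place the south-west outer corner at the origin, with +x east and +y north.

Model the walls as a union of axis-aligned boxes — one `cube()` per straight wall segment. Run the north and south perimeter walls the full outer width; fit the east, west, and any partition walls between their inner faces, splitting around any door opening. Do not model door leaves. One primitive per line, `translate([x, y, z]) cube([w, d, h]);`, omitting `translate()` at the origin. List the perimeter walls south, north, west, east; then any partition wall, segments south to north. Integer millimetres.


cube([5500, 200, 2850]);
translate([0, 4800, 0]) cube([5500, 200, 2850]);
translate([0, 200, 0]) cube([200, 4600, 2850]);
translate([5300, 200, 0]) cube([200, 4600, 2850]);


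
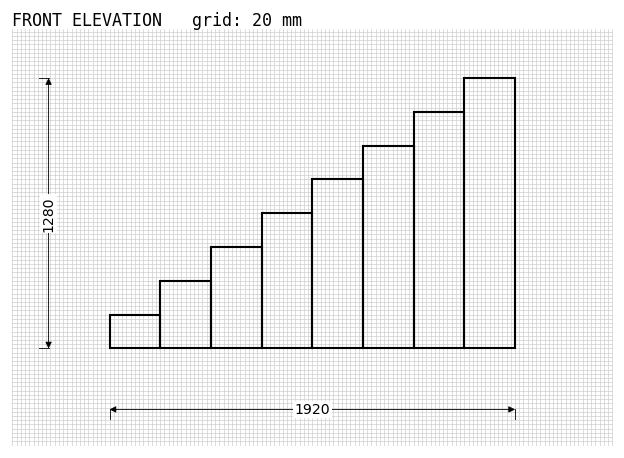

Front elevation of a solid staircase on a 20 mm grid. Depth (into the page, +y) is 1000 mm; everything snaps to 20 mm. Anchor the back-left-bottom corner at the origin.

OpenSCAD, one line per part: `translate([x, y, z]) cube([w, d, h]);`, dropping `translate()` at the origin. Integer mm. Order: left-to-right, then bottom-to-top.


cube([240, 1000, 160]);
translate([240, 0, 0]) cube([240, 1000, 320]);
translate([480, 0, 0]) cube([240, 1000, 480]);
translate([720, 0, 0]) cube([240, 1000, 640]);
translate([960, 0, 0]) cube([240, 1000, 800]);
translate([1200, 0, 0]) cube([240, 1000, 960]);
translate([1440, 0, 0]) cube([240, 1000, 1120]);
translate([1680, 0, 0]) cube([240, 1000, 1280]);


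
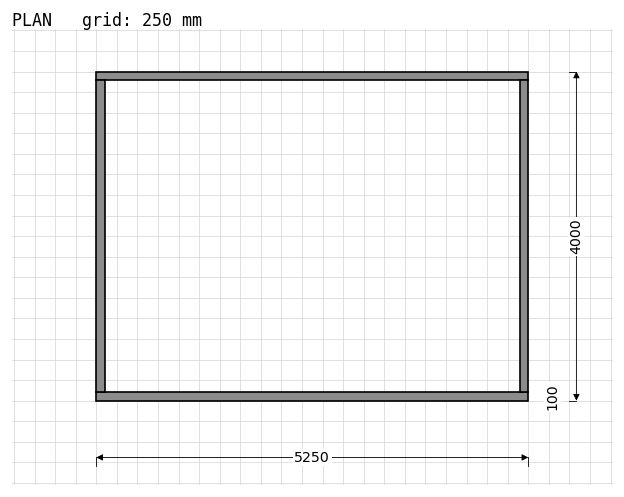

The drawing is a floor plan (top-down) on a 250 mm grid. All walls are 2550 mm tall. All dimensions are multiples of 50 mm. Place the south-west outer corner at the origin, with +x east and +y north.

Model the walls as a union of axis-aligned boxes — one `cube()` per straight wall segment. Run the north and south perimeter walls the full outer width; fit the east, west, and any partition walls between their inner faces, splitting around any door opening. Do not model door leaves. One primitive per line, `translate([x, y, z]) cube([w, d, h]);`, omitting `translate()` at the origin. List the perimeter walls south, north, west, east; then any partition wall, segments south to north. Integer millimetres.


cube([5250, 100, 2550]);
translate([0, 3900, 0]) cube([5250, 100, 2550]);
translate([0, 100, 0]) cube([100, 3800, 2550]);
translate([5150, 100, 0]) cube([100, 3800, 2550]);


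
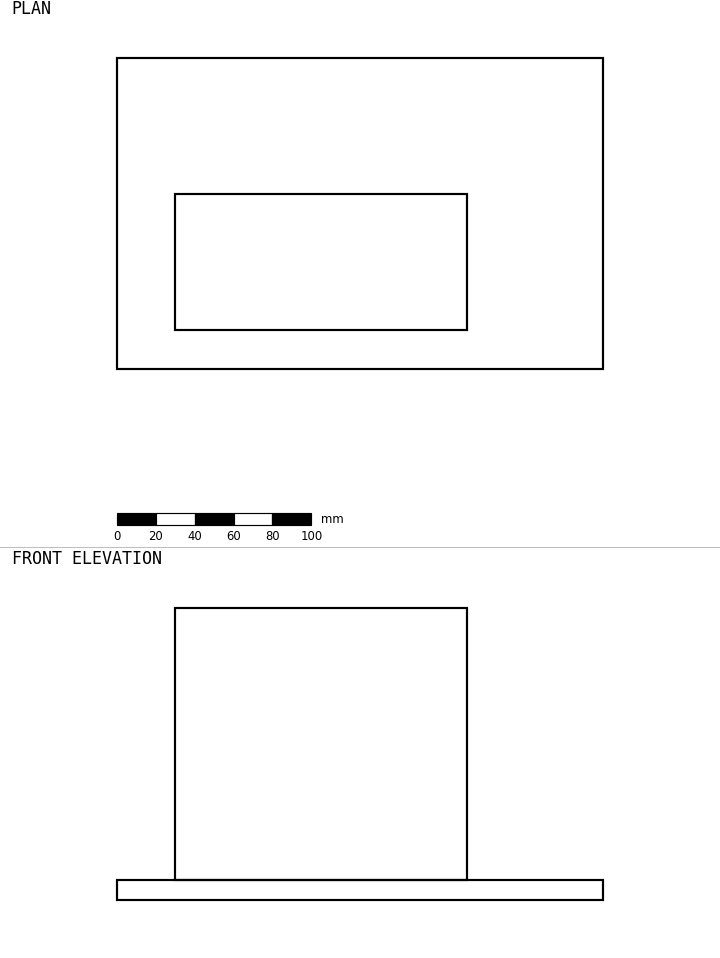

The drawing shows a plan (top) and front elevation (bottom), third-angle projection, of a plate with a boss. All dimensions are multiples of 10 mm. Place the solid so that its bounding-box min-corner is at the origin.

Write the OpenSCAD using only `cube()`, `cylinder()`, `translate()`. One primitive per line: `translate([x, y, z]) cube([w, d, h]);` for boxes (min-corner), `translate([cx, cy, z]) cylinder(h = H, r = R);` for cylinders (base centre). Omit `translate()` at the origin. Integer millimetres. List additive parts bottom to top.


cube([250, 160, 10]);
translate([30, 20, 10]) cube([150, 70, 140]);
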